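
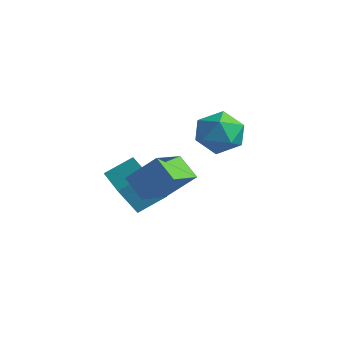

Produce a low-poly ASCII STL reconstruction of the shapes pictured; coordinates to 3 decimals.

solid 
facet normal -0.905 0.425 -0.024
outer loop
vertex -3.956 -1.873 -3.597
vertex -3.447 -0.747 -2.876
vertex -3.59 -1.17 -4.952
endloop
endfacet
facet normal -0.356 -0.787 -0.504
outer loop
vertex -1.753 -2.033 -4.904
vertex -3.956 -1.873 -3.597
vertex -3.59 -1.17 -4.952
endloop
endfacet
facet normal -0.905 0.425 -0.024
outer loop
vertex -3.59 -1.17 -4.952
vertex -3.447 -0.747 -2.876
vertex -3.081 -0.045 -4.232
endloop
endfacet
facet normal 0.233 0.447 -0.864
outer loop
vertex -3.081 -0.045 -4.232
vertex -1.753 -2.033 -4.904
vertex -3.59 -1.17 -4.952
endloop
endfacet
facet normal -0.233 -0.448 0.863
outer loop
vertex -3.956 -1.873 -3.597
vertex -1.61 -1.61 -2.828
vertex -3.447 -0.747 -2.876
endloop
endfacet
facet normal -0.356 -0.787 -0.504
outer loop
vertex -2.119 -2.735 -3.548
vertex -3.956 -1.873 -3.597
vertex -1.753 -2.033 -4.904
endloop
endfacet
facet normal -0.233 -0.447 0.864
outer loop
vertex -2.119 -2.735 -3.548
vertex -1.61 -1.61 -2.828
vertex -3.956 -1.873 -3.597
endloop
endfacet
facet normal 0.357 0.787 0.504
outer loop
vertex -3.447 -0.747 -2.876
vertex -1.61 -1.61 -2.828
vertex -3.081 -0.045 -4.232
endloop
endfacet
facet normal 0.233 0.448 -0.863
outer loop
vertex -1.244 -0.907 -4.183
vertex -1.753 -2.033 -4.904
vertex -3.081 -0.045 -4.232
endloop
endfacet
facet normal 0.356 0.787 0.504
outer loop
vertex -3.081 -0.045 -4.232
vertex -1.61 -1.61 -2.828
vertex -1.244 -0.907 -4.183
endloop
endfacet
facet normal 0.905 -0.425 0.024
outer loop
vertex -1.244 -0.907 -4.183
vertex -2.119 -2.735 -3.548
vertex -1.753 -2.033 -4.904
endloop
endfacet
facet normal 0.905 -0.425 0.024
outer loop
vertex -1.61 -1.61 -2.828
vertex -2.119 -2.735 -3.548
vertex -1.244 -0.907 -4.183
endloop
endfacet
facet normal -0.200 -0.205 0.958
outer loop
vertex -1.434 2.364 -0.547
vertex -1.837 1.313 -0.856
vertex -0.709 1.451 -0.591
endloop
endfacet
facet normal 0.356 0.239 0.903
outer loop
vertex -1.434 2.364 -0.547
vertex -0.709 1.451 -0.591
vertex -0.366 2.489 -1.001
endloop
endfacet
facet normal 0.139 0.822 0.553
outer loop
vertex -1.434 2.364 -0.547
vertex -0.366 2.489 -1.001
vertex -1.282 2.992 -1.519
endloop
endfacet
facet normal -0.551 0.738 0.390
outer loop
vertex -1.434 2.364 -0.547
vertex -1.282 2.992 -1.519
vertex -2.191 2.266 -1.43
endloop
endfacet
facet normal -0.761 0.103 0.641
outer loop
vertex -1.434 2.364 -0.547
vertex -2.191 2.266 -1.43
vertex -1.837 1.313 -0.856
endloop
endfacet
facet normal 0.857 -0.082 0.509
outer loop
vertex -0.366 2.489 -1.001
vertex -0.709 1.451 -0.591
vertex -0.109 1.514 -1.59
endloop
endfacet
facet normal -0.042 -0.801 0.598
outer loop
vertex -0.709 1.451 -0.591
vertex -1.837 1.313 -0.856
vertex -1.018 0.788 -1.501
endloop
endfacet
facet normal -0.950 -0.302 0.085
outer loop
vertex -1.837 1.313 -0.856
vertex -2.191 2.266 -1.43
vertex -1.934 1.291 -2.019
endloop
endfacet
facet normal -0.610 0.725 -0.321
outer loop
vertex -2.191 2.266 -1.43
vertex -1.282 2.992 -1.519
vertex -1.591 2.329 -2.429
endloop
endfacet
facet normal 0.506 0.861 -0.058
outer loop
vertex -1.282 2.992 -1.519
vertex -0.366 2.489 -1.001
vertex -0.463 2.467 -2.164
endloop
endfacet
facet normal 0.551 -0.738 -0.390
outer loop
vertex -0.866 1.416 -2.473
vertex -0.109 1.514 -1.59
vertex -1.018 0.788 -1.501
endloop
endfacet
facet normal -0.139 -0.822 -0.553
outer loop
vertex -0.866 1.416 -2.473
vertex -1.018 0.788 -1.501
vertex -1.934 1.291 -2.019
endloop
endfacet
facet normal -0.356 -0.239 -0.903
outer loop
vertex -0.866 1.416 -2.473
vertex -1.934 1.291 -2.019
vertex -1.591 2.329 -2.429
endloop
endfacet
facet normal 0.200 0.205 -0.958
outer loop
vertex -0.866 1.416 -2.473
vertex -1.591 2.329 -2.429
vertex -0.463 2.467 -2.164
endloop
endfacet
facet normal 0.761 -0.103 -0.641
outer loop
vertex -0.866 1.416 -2.473
vertex -0.463 2.467 -2.164
vertex -0.109 1.514 -1.59
endloop
endfacet
facet normal 0.610 -0.725 0.321
outer loop
vertex -1.018 0.788 -1.501
vertex -0.109 1.514 -1.59
vertex -0.709 1.451 -0.591
endloop
endfacet
facet normal -0.506 -0.861 0.058
outer loop
vertex -1.934 1.291 -2.019
vertex -1.018 0.788 -1.501
vertex -1.837 1.313 -0.856
endloop
endfacet
facet normal -0.857 0.082 -0.509
outer loop
vertex -1.591 2.329 -2.429
vertex -1.934 1.291 -2.019
vertex -2.191 2.266 -1.43
endloop
endfacet
facet normal 0.042 0.801 -0.598
outer loop
vertex -0.463 2.467 -2.164
vertex -1.591 2.329 -2.429
vertex -1.282 2.992 -1.519
endloop
endfacet
facet normal 0.950 0.302 -0.085
outer loop
vertex -0.109 1.514 -1.59
vertex -0.463 2.467 -2.164
vertex -0.366 2.489 -1.001
endloop
endfacet
facet normal -0.553 -0.453 -0.699
outer loop
vertex -0.627 -3.647 -1.87
vertex -1.128 -1.954 -2.572
vertex 0.353 -3.672 -2.629
endloop
endfacet
facet normal 0.263 -0.891 0.369
outer loop
vertex 1.288 -2.906 -1.448
vertex -0.627 -3.647 -1.87
vertex 0.353 -3.672 -2.629
endloop
endfacet
facet normal -0.553 -0.453 -0.699
outer loop
vertex 0.353 -3.672 -2.629
vertex -1.128 -1.954 -2.572
vertex -0.148 -1.979 -3.331
endloop
endfacet
facet normal 0.790 -0.020 -0.613
outer loop
vertex -0.148 -1.979 -3.331
vertex 1.288 -2.906 -1.448
vertex 0.353 -3.672 -2.629
endloop
endfacet
facet normal -0.790 0.020 0.613
outer loop
vertex -0.627 -3.647 -1.87
vertex -0.193 -1.188 -1.391
vertex -1.128 -1.954 -2.572
endloop
endfacet
facet normal 0.263 -0.891 0.369
outer loop
vertex 0.308 -2.881 -0.689
vertex -0.627 -3.647 -1.87
vertex 1.288 -2.906 -1.448
endloop
endfacet
facet normal -0.790 0.020 0.613
outer loop
vertex 0.308 -2.881 -0.689
vertex -0.193 -1.188 -1.391
vertex -0.627 -3.647 -1.87
endloop
endfacet
facet normal -0.263 0.891 -0.369
outer loop
vertex -1.128 -1.954 -2.572
vertex -0.193 -1.188 -1.391
vertex -0.148 -1.979 -3.331
endloop
endfacet
facet normal 0.790 -0.020 -0.613
outer loop
vertex 0.787 -1.213 -2.15
vertex 1.288 -2.906 -1.448
vertex -0.148 -1.979 -3.331
endloop
endfacet
facet normal -0.263 0.891 -0.369
outer loop
vertex -0.148 -1.979 -3.331
vertex -0.193 -1.188 -1.391
vertex 0.787 -1.213 -2.15
endloop
endfacet
facet normal 0.553 0.453 0.699
outer loop
vertex 0.787 -1.213 -2.15
vertex 0.308 -2.881 -0.689
vertex 1.288 -2.906 -1.448
endloop
endfacet
facet normal 0.553 0.453 0.699
outer loop
vertex -0.193 -1.188 -1.391
vertex 0.308 -2.881 -0.689
vertex 0.787 -1.213 -2.15
endloop
endfacet

endsolid


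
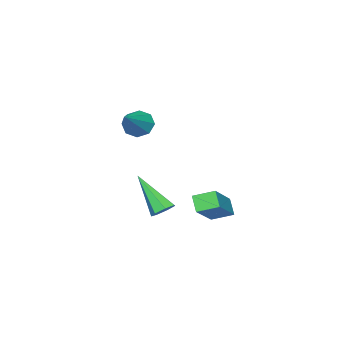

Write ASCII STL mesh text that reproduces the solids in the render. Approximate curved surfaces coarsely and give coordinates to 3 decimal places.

solid 
facet normal 0.088 0.689 -0.720
outer loop
vertex -0.054 -1.991 -1.452
vertex -0.386 -2.323 -1.81
vertex -0.558 -1.905 -1.431
endloop
endfacet
facet normal 0.124 0.518 0.846
outer loop
vertex -0.054 -1.991 -1.452
vertex -0.558 -1.905 -1.431
vertex -0.574 -3.797 -0.27
endloop
endfacet
facet normal 0.088 0.689 -0.720
outer loop
vertex -0.558 -1.905 -1.431
vertex -0.386 -2.323 -1.81
vertex -0.933 -2.133 -1.695
endloop
endfacet
facet normal -0.677 0.389 0.625
outer loop
vertex -0.558 -1.905 -1.431
vertex -0.933 -2.133 -1.695
vertex -0.574 -3.797 -0.27
endloop
endfacet
facet normal 0.088 0.689 -0.719
outer loop
vertex -0.933 -2.133 -1.695
vertex -0.386 -2.323 -1.81
vertex -0.895 -2.504 -2.046
endloop
endfacet
facet normal -0.985 -0.160 0.062
outer loop
vertex -0.933 -2.133 -1.695
vertex -0.895 -2.504 -2.046
vertex -0.574 -3.797 -0.27
endloop
endfacet
facet normal 0.089 0.689 -0.720
outer loop
vertex -0.895 -2.504 -2.046
vertex -0.386 -2.323 -1.81
vertex -0.474 -2.739 -2.219
endloop
endfacet
facet normal -0.567 -0.711 -0.415
outer loop
vertex -0.895 -2.504 -2.046
vertex -0.474 -2.739 -2.219
vertex -0.574 -3.797 -0.27
endloop
endfacet
facet normal 0.088 0.689 -0.720
outer loop
vertex -0.474 -2.739 -2.219
vertex -0.386 -2.323 -1.81
vertex 0.013 -2.66 -2.084
endloop
endfacet
facet normal 0.263 -0.853 -0.450
outer loop
vertex -0.474 -2.739 -2.219
vertex 0.013 -2.66 -2.084
vertex -0.574 -3.797 -0.27
endloop
endfacet
facet normal 0.088 0.689 -0.719
outer loop
vertex 0.013 -2.66 -2.084
vertex -0.386 -2.323 -1.81
vertex 0.2 -2.327 -1.742
endloop
endfacet
facet normal 0.878 -0.478 -0.015
outer loop
vertex 0.013 -2.66 -2.084
vertex 0.2 -2.327 -1.742
vertex -0.574 -3.797 -0.27
endloop
endfacet
facet normal 0.088 0.688 -0.720
outer loop
vertex 0.2 -2.327 -1.742
vertex -0.386 -2.323 -1.81
vertex -0.054 -1.991 -1.452
endloop
endfacet
facet normal 0.817 0.133 0.562
outer loop
vertex 0.2 -2.327 -1.742
vertex -0.054 -1.991 -1.452
vertex -0.574 -3.797 -0.27
endloop
endfacet
facet normal -0.425 -0.543 0.724
outer loop
vertex -1.777 -1.877 -1.388
vertex -2.261 -1.027 -1.034
vertex -3.478 -2.297 -2.702
endloop
endfacet
facet normal 0.465 -0.817 -0.341
outer loop
vertex -3.099 -1.813 -3.346
vertex -1.777 -1.877 -1.388
vertex -3.478 -2.297 -2.702
endloop
endfacet
facet normal -0.425 -0.543 0.724
outer loop
vertex -3.478 -2.297 -2.702
vertex -2.261 -1.027 -1.034
vertex -3.961 -1.447 -2.348
endloop
endfacet
facet normal -0.776 -0.191 -0.601
outer loop
vertex -3.961 -1.447 -2.348
vertex -3.099 -1.813 -3.346
vertex -3.478 -2.297 -2.702
endloop
endfacet
facet normal 0.776 0.192 0.601
outer loop
vertex -1.777 -1.877 -1.388
vertex -1.882 -0.543 -1.678
vertex -2.261 -1.027 -1.034
endloop
endfacet
facet normal 0.465 -0.817 -0.341
outer loop
vertex -1.399 -1.393 -2.032
vertex -1.777 -1.877 -1.388
vertex -3.099 -1.813 -3.346
endloop
endfacet
facet normal 0.777 0.192 0.600
outer loop
vertex -1.399 -1.393 -2.032
vertex -1.882 -0.543 -1.678
vertex -1.777 -1.877 -1.388
endloop
endfacet
facet normal -0.465 0.817 0.340
outer loop
vertex -2.261 -1.027 -1.034
vertex -1.882 -0.543 -1.678
vertex -3.961 -1.447 -2.348
endloop
endfacet
facet normal -0.776 -0.192 -0.600
outer loop
vertex -3.583 -0.963 -2.992
vertex -3.099 -1.813 -3.346
vertex -3.961 -1.447 -2.348
endloop
endfacet
facet normal -0.465 0.817 0.341
outer loop
vertex -3.961 -1.447 -2.348
vertex -1.882 -0.543 -1.678
vertex -3.583 -0.963 -2.992
endloop
endfacet
facet normal 0.425 0.544 -0.724
outer loop
vertex -3.583 -0.963 -2.992
vertex -1.399 -1.393 -2.032
vertex -3.099 -1.813 -3.346
endloop
endfacet
facet normal 0.425 0.543 -0.724
outer loop
vertex -1.882 -0.543 -1.678
vertex -1.399 -1.393 -2.032
vertex -3.583 -0.963 -2.992
endloop
endfacet
facet normal -0.796 -0.244 -0.554
outer loop
vertex -0.618 -3.846 1.962
vertex -0.97 -4.048 2.557
vertex -0.903 -3.433 2.19
endloop
endfacet
facet normal 0.554 0.661 -0.506
outer loop
vertex -0.618 -3.846 1.962
vertex -0.903 -3.433 2.19
vertex 0.59 -3.572 3.643
endloop
endfacet
facet normal -0.796 -0.244 -0.554
outer loop
vertex -0.903 -3.433 2.19
vertex -0.97 -4.048 2.557
vertex -1.227 -3.379 2.632
endloop
endfacet
facet normal 0.123 0.992 -0.031
outer loop
vertex -0.903 -3.433 2.19
vertex -1.227 -3.379 2.632
vertex 0.59 -3.572 3.643
endloop
endfacet
facet normal -0.796 -0.244 -0.554
outer loop
vertex -1.227 -3.379 2.632
vertex -0.97 -4.048 2.557
vertex -1.401 -3.718 3.031
endloop
endfacet
facet normal -0.233 0.789 0.569
outer loop
vertex -1.227 -3.379 2.632
vertex -1.401 -3.718 3.031
vertex 0.59 -3.572 3.643
endloop
endfacet
facet normal -0.796 -0.243 -0.555
outer loop
vertex -1.401 -3.718 3.031
vertex -0.97 -4.048 2.557
vertex -1.323 -4.25 3.152
endloop
endfacet
facet normal -0.301 0.169 0.939
outer loop
vertex -1.401 -3.718 3.031
vertex -1.323 -4.25 3.152
vertex 0.59 -3.572 3.643
endloop
endfacet
facet normal -0.795 -0.244 -0.555
outer loop
vertex -1.323 -4.25 3.152
vertex -0.97 -4.048 2.557
vertex -1.038 -4.663 2.925
endloop
endfacet
facet normal -0.043 -0.504 0.863
outer loop
vertex -1.323 -4.25 3.152
vertex -1.038 -4.663 2.925
vertex 0.59 -3.572 3.643
endloop
endfacet
facet normal -0.797 -0.243 -0.553
outer loop
vertex -1.038 -4.663 2.925
vertex -0.97 -4.048 2.557
vertex -0.714 -4.717 2.482
endloop
endfacet
facet normal 0.390 -0.836 0.387
outer loop
vertex -1.038 -4.663 2.925
vertex -0.714 -4.717 2.482
vertex 0.59 -3.572 3.643
endloop
endfacet
facet normal -0.796 -0.242 -0.555
outer loop
vertex -0.714 -4.717 2.482
vertex -0.97 -4.048 2.557
vertex -0.54 -4.378 2.084
endloop
endfacet
facet normal 0.745 -0.632 -0.213
outer loop
vertex -0.714 -4.717 2.482
vertex -0.54 -4.378 2.084
vertex 0.59 -3.572 3.643
endloop
endfacet
facet normal -0.796 -0.244 -0.554
outer loop
vertex -0.54 -4.378 2.084
vertex -0.97 -4.048 2.557
vertex -0.618 -3.846 1.962
endloop
endfacet
facet normal 0.813 -0.014 -0.582
outer loop
vertex -0.54 -4.378 2.084
vertex -0.618 -3.846 1.962
vertex 0.59 -3.572 3.643
endloop
endfacet

endsolid


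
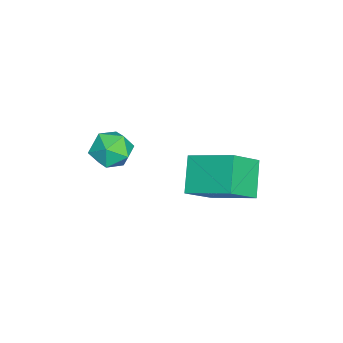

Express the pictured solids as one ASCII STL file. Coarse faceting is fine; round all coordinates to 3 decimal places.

solid 
facet normal -0.740 -0.080 0.668
outer loop
vertex 1.406 1.296 2.766
vertex 1.989 3.206 3.64
vertex 0.32 2.133 1.662
endloop
endfacet
facet normal -0.267 -0.876 -0.401
outer loop
vertex 1.631 2.274 0.48
vertex 1.406 1.296 2.766
vertex 0.32 2.133 1.662
endloop
endfacet
facet normal -0.740 -0.079 0.668
outer loop
vertex 0.32 2.133 1.662
vertex 1.989 3.206 3.64
vertex 0.904 4.043 2.536
endloop
endfacet
facet normal -0.617 0.476 -0.627
outer loop
vertex 0.904 4.043 2.536
vertex 1.631 2.274 0.48
vertex 0.32 2.133 1.662
endloop
endfacet
facet normal 0.617 -0.475 0.627
outer loop
vertex 1.406 1.296 2.766
vertex 3.3 3.347 2.458
vertex 1.989 3.206 3.64
endloop
endfacet
facet normal -0.268 -0.876 -0.401
outer loop
vertex 2.716 1.437 1.584
vertex 1.406 1.296 2.766
vertex 1.631 2.274 0.48
endloop
endfacet
facet normal 0.617 -0.476 0.627
outer loop
vertex 2.716 1.437 1.584
vertex 3.3 3.347 2.458
vertex 1.406 1.296 2.766
endloop
endfacet
facet normal 0.268 0.876 0.401
outer loop
vertex 1.989 3.206 3.64
vertex 3.3 3.347 2.458
vertex 0.904 4.043 2.536
endloop
endfacet
facet normal -0.617 0.475 -0.627
outer loop
vertex 2.214 4.184 1.354
vertex 1.631 2.274 0.48
vertex 0.904 4.043 2.536
endloop
endfacet
facet normal 0.268 0.876 0.401
outer loop
vertex 0.904 4.043 2.536
vertex 3.3 3.347 2.458
vertex 2.214 4.184 1.354
endloop
endfacet
facet normal 0.740 0.079 -0.667
outer loop
vertex 2.214 4.184 1.354
vertex 2.716 1.437 1.584
vertex 1.631 2.274 0.48
endloop
endfacet
facet normal 0.740 0.079 -0.668
outer loop
vertex 3.3 3.347 2.458
vertex 2.716 1.437 1.584
vertex 2.214 4.184 1.354
endloop
endfacet
facet normal -0.660 -0.587 0.469
outer loop
vertex 1.425 -1.566 3.747
vertex 1.799 -2.356 3.285
vertex 2.167 -2.073 4.158
endloop
endfacet
facet normal -0.495 -0.020 0.869
outer loop
vertex 1.425 -1.566 3.747
vertex 2.167 -2.073 4.158
vertex 2.17 -1.085 4.182
endloop
endfacet
facet normal -0.657 0.567 0.497
outer loop
vertex 1.425 -1.566 3.747
vertex 2.17 -1.085 4.182
vertex 1.804 -0.757 3.325
endloop
endfacet
facet normal -0.922 0.363 -0.133
outer loop
vertex 1.425 -1.566 3.747
vertex 1.804 -0.757 3.325
vertex 1.575 -1.543 2.771
endloop
endfacet
facet normal -0.925 -0.350 -0.150
outer loop
vertex 1.425 -1.566 3.747
vertex 1.575 -1.543 2.771
vertex 1.799 -2.356 3.285
endloop
endfacet
facet normal 0.211 -0.024 0.977
outer loop
vertex 2.17 -1.085 4.182
vertex 2.167 -2.073 4.158
vertex 3.005 -1.577 3.989
endloop
endfacet
facet normal -0.057 -0.942 0.330
outer loop
vertex 2.167 -2.073 4.158
vertex 1.799 -2.356 3.285
vertex 2.776 -2.363 3.435
endloop
endfacet
facet normal -0.485 -0.559 -0.673
outer loop
vertex 1.799 -2.356 3.285
vertex 1.575 -1.543 2.771
vertex 2.41 -2.035 2.578
endloop
endfacet
facet normal -0.482 0.594 -0.644
outer loop
vertex 1.575 -1.543 2.771
vertex 1.804 -0.757 3.325
vertex 2.413 -1.047 2.602
endloop
endfacet
facet normal -0.051 0.925 0.376
outer loop
vertex 1.804 -0.757 3.325
vertex 2.17 -1.085 4.182
vertex 2.781 -0.764 3.475
endloop
endfacet
facet normal 0.922 -0.363 0.133
outer loop
vertex 3.155 -1.554 3.013
vertex 3.005 -1.577 3.989
vertex 2.776 -2.363 3.435
endloop
endfacet
facet normal 0.657 -0.567 -0.497
outer loop
vertex 3.155 -1.554 3.013
vertex 2.776 -2.363 3.435
vertex 2.41 -2.035 2.578
endloop
endfacet
facet normal 0.495 0.020 -0.869
outer loop
vertex 3.155 -1.554 3.013
vertex 2.41 -2.035 2.578
vertex 2.413 -1.047 2.602
endloop
endfacet
facet normal 0.660 0.587 -0.469
outer loop
vertex 3.155 -1.554 3.013
vertex 2.413 -1.047 2.602
vertex 2.781 -0.764 3.475
endloop
endfacet
facet normal 0.925 0.350 0.150
outer loop
vertex 3.155 -1.554 3.013
vertex 2.781 -0.764 3.475
vertex 3.005 -1.577 3.989
endloop
endfacet
facet normal 0.482 -0.594 0.644
outer loop
vertex 2.776 -2.363 3.435
vertex 3.005 -1.577 3.989
vertex 2.167 -2.073 4.158
endloop
endfacet
facet normal 0.051 -0.925 -0.376
outer loop
vertex 2.41 -2.035 2.578
vertex 2.776 -2.363 3.435
vertex 1.799 -2.356 3.285
endloop
endfacet
facet normal -0.211 0.024 -0.977
outer loop
vertex 2.413 -1.047 2.602
vertex 2.41 -2.035 2.578
vertex 1.575 -1.543 2.771
endloop
endfacet
facet normal 0.057 0.942 -0.330
outer loop
vertex 2.781 -0.764 3.475
vertex 2.413 -1.047 2.602
vertex 1.804 -0.757 3.325
endloop
endfacet
facet normal 0.485 0.559 0.673
outer loop
vertex 3.005 -1.577 3.989
vertex 2.781 -0.764 3.475
vertex 2.17 -1.085 4.182
endloop
endfacet

endsolid


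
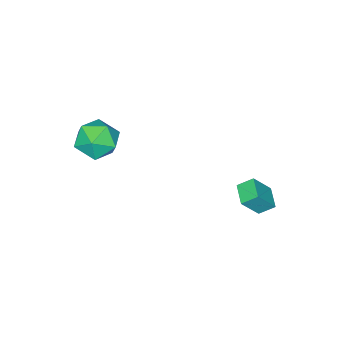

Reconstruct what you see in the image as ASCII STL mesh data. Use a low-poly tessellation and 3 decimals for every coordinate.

solid 
facet normal -0.489 0.741 0.460
outer loop
vertex 1.814 -1.758 1.395
vertex 0.759 -2.429 1.354
vertex 1.528 -2.531 2.336
endloop
endfacet
facet normal 0.196 0.728 0.657
outer loop
vertex 1.814 -1.758 1.395
vertex 1.528 -2.531 2.336
vertex 2.704 -2.467 1.914
endloop
endfacet
facet normal 0.596 0.800 0.071
outer loop
vertex 1.814 -1.758 1.395
vertex 2.704 -2.467 1.914
vertex 2.663 -2.326 0.672
endloop
endfacet
facet normal 0.158 0.858 -0.489
outer loop
vertex 1.814 -1.758 1.395
vertex 2.663 -2.326 0.672
vertex 1.46 -2.302 0.326
endloop
endfacet
facet normal -0.513 0.822 -0.248
outer loop
vertex 1.814 -1.758 1.395
vertex 1.46 -2.302 0.326
vertex 0.759 -2.429 1.354
endloop
endfacet
facet normal 0.332 0.086 0.939
outer loop
vertex 2.704 -2.467 1.914
vertex 1.528 -2.531 2.336
vertex 2.2 -3.578 2.194
endloop
endfacet
facet normal -0.777 0.108 0.620
outer loop
vertex 1.528 -2.531 2.336
vertex 0.759 -2.429 1.354
vertex 0.997 -3.554 1.848
endloop
endfacet
facet normal -0.816 0.237 -0.527
outer loop
vertex 0.759 -2.429 1.354
vertex 1.46 -2.302 0.326
vertex 0.956 -3.413 0.606
endloop
endfacet
facet normal 0.269 0.297 -0.916
outer loop
vertex 1.46 -2.302 0.326
vertex 2.663 -2.326 0.672
vertex 2.132 -3.349 0.184
endloop
endfacet
facet normal 0.979 0.203 -0.009
outer loop
vertex 2.663 -2.326 0.672
vertex 2.704 -2.467 1.914
vertex 2.901 -3.451 1.166
endloop
endfacet
facet normal -0.158 -0.858 0.489
outer loop
vertex 1.846 -4.122 1.125
vertex 2.2 -3.578 2.194
vertex 0.997 -3.554 1.848
endloop
endfacet
facet normal -0.596 -0.800 -0.071
outer loop
vertex 1.846 -4.122 1.125
vertex 0.997 -3.554 1.848
vertex 0.956 -3.413 0.606
endloop
endfacet
facet normal -0.196 -0.728 -0.657
outer loop
vertex 1.846 -4.122 1.125
vertex 0.956 -3.413 0.606
vertex 2.132 -3.349 0.184
endloop
endfacet
facet normal 0.489 -0.741 -0.460
outer loop
vertex 1.846 -4.122 1.125
vertex 2.132 -3.349 0.184
vertex 2.901 -3.451 1.166
endloop
endfacet
facet normal 0.513 -0.822 0.248
outer loop
vertex 1.846 -4.122 1.125
vertex 2.901 -3.451 1.166
vertex 2.2 -3.578 2.194
endloop
endfacet
facet normal -0.269 -0.297 0.916
outer loop
vertex 0.997 -3.554 1.848
vertex 2.2 -3.578 2.194
vertex 1.528 -2.531 2.336
endloop
endfacet
facet normal -0.979 -0.203 0.009
outer loop
vertex 0.956 -3.413 0.606
vertex 0.997 -3.554 1.848
vertex 0.759 -2.429 1.354
endloop
endfacet
facet normal -0.332 -0.086 -0.939
outer loop
vertex 2.132 -3.349 0.184
vertex 0.956 -3.413 0.606
vertex 1.46 -2.302 0.326
endloop
endfacet
facet normal 0.777 -0.108 -0.620
outer loop
vertex 2.901 -3.451 1.166
vertex 2.132 -3.349 0.184
vertex 2.663 -2.326 0.672
endloop
endfacet
facet normal 0.816 -0.237 0.527
outer loop
vertex 2.2 -3.578 2.194
vertex 2.901 -3.451 1.166
vertex 2.704 -2.467 1.914
endloop
endfacet
facet normal -0.646 -0.735 0.209
outer loop
vertex -2.734 2.054 -2.789
vertex -3.255 2.674 -2.219
vertex -3.625 2.475 -4.062
endloop
endfacet
facet normal 0.526 -0.626 -0.575
outer loop
vertex -2.825 3.386 -4.321
vertex -2.734 2.054 -2.789
vertex -3.625 2.475 -4.062
endloop
endfacet
facet normal -0.646 -0.734 0.209
outer loop
vertex -3.625 2.475 -4.062
vertex -3.255 2.674 -2.219
vertex -4.146 3.095 -3.493
endloop
endfacet
facet normal -0.553 0.261 -0.791
outer loop
vertex -4.146 3.095 -3.493
vertex -2.825 3.386 -4.321
vertex -3.625 2.475 -4.062
endloop
endfacet
facet normal 0.554 -0.262 0.791
outer loop
vertex -2.734 2.054 -2.789
vertex -2.455 3.585 -2.478
vertex -3.255 2.674 -2.219
endloop
endfacet
facet normal 0.527 -0.626 -0.575
outer loop
vertex -1.934 2.965 -3.047
vertex -2.734 2.054 -2.789
vertex -2.825 3.386 -4.321
endloop
endfacet
facet normal 0.553 -0.261 0.791
outer loop
vertex -1.934 2.965 -3.047
vertex -2.455 3.585 -2.478
vertex -2.734 2.054 -2.789
endloop
endfacet
facet normal -0.527 0.626 0.575
outer loop
vertex -3.255 2.674 -2.219
vertex -2.455 3.585 -2.478
vertex -4.146 3.095 -3.493
endloop
endfacet
facet normal -0.553 0.262 -0.791
outer loop
vertex -3.346 4.006 -3.751
vertex -2.825 3.386 -4.321
vertex -4.146 3.095 -3.493
endloop
endfacet
facet normal -0.527 0.626 0.576
outer loop
vertex -4.146 3.095 -3.493
vertex -2.455 3.585 -2.478
vertex -3.346 4.006 -3.751
endloop
endfacet
facet normal 0.646 0.735 -0.209
outer loop
vertex -3.346 4.006 -3.751
vertex -1.934 2.965 -3.047
vertex -2.825 3.386 -4.321
endloop
endfacet
facet normal 0.646 0.734 -0.209
outer loop
vertex -2.455 3.585 -2.478
vertex -1.934 2.965 -3.047
vertex -3.346 4.006 -3.751
endloop
endfacet

endsolid


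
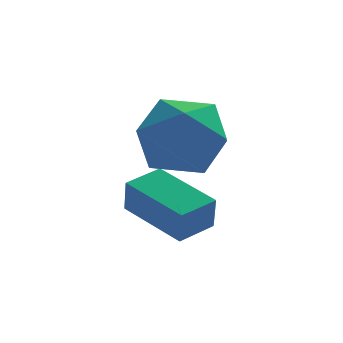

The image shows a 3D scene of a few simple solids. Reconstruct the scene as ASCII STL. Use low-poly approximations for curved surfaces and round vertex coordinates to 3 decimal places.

solid 
facet normal -0.747 -0.639 -0.184
outer loop
vertex -3.352 1.681 -1.745
vertex -4.587 2.983 -1.258
vertex -3.39 1.992 -2.674
endloop
endfacet
facet normal 0.664 -0.700 -0.262
outer loop
vertex -2.613 2.657 -2.482
vertex -3.352 1.681 -1.745
vertex -3.39 1.992 -2.674
endloop
endfacet
facet normal -0.747 -0.639 -0.184
outer loop
vertex -3.39 1.992 -2.674
vertex -4.587 2.983 -1.258
vertex -4.625 3.295 -2.186
endloop
endfacet
facet normal -0.038 0.318 -0.947
outer loop
vertex -4.625 3.295 -2.186
vertex -2.613 2.657 -2.482
vertex -3.39 1.992 -2.674
endloop
endfacet
facet normal 0.038 -0.318 0.947
outer loop
vertex -3.352 1.681 -1.745
vertex -3.81 3.648 -1.066
vertex -4.587 2.983 -1.258
endloop
endfacet
facet normal 0.663 -0.701 -0.263
outer loop
vertex -2.575 2.345 -1.554
vertex -3.352 1.681 -1.745
vertex -2.613 2.657 -2.482
endloop
endfacet
facet normal 0.039 -0.318 0.947
outer loop
vertex -2.575 2.345 -1.554
vertex -3.81 3.648 -1.066
vertex -3.352 1.681 -1.745
endloop
endfacet
facet normal -0.664 0.700 0.263
outer loop
vertex -4.587 2.983 -1.258
vertex -3.81 3.648 -1.066
vertex -4.625 3.295 -2.186
endloop
endfacet
facet normal -0.039 0.318 -0.947
outer loop
vertex -3.848 3.959 -1.995
vertex -2.613 2.657 -2.482
vertex -4.625 3.295 -2.186
endloop
endfacet
facet normal -0.663 0.701 0.262
outer loop
vertex -4.625 3.295 -2.186
vertex -3.81 3.648 -1.066
vertex -3.848 3.959 -1.995
endloop
endfacet
facet normal 0.747 0.639 0.184
outer loop
vertex -3.848 3.959 -1.995
vertex -2.575 2.345 -1.554
vertex -2.613 2.657 -2.482
endloop
endfacet
facet normal 0.747 0.639 0.183
outer loop
vertex -3.81 3.648 -1.066
vertex -2.575 2.345 -1.554
vertex -3.848 3.959 -1.995
endloop
endfacet
facet normal 0.102 0.012 0.995
outer loop
vertex -3.801 3.658 1.106
vertex -3.278 2.522 1.066
vertex -2.561 3.544 0.98
endloop
endfacet
facet normal 0.136 0.672 0.728
outer loop
vertex -3.801 3.658 1.106
vertex -2.561 3.544 0.98
vertex -3.183 4.397 0.308
endloop
endfacet
facet normal -0.472 0.798 0.374
outer loop
vertex -3.801 3.658 1.106
vertex -3.183 4.397 0.308
vertex -4.284 3.901 -0.023
endloop
endfacet
facet normal -0.880 0.215 0.423
outer loop
vertex -3.801 3.658 1.106
vertex -4.284 3.901 -0.023
vertex -4.342 2.743 0.446
endloop
endfacet
facet normal -0.526 -0.271 0.806
outer loop
vertex -3.801 3.658 1.106
vertex -4.342 2.743 0.446
vertex -3.278 2.522 1.066
endloop
endfacet
facet normal 0.673 0.693 0.257
outer loop
vertex -3.183 4.397 0.308
vertex -2.561 3.544 0.98
vertex -2.278 3.717 -0.226
endloop
endfacet
facet normal 0.618 -0.376 0.691
outer loop
vertex -2.561 3.544 0.98
vertex -3.278 2.522 1.066
vertex -2.336 2.559 0.243
endloop
endfacet
facet normal -0.398 -0.832 0.386
outer loop
vertex -3.278 2.522 1.066
vertex -4.342 2.743 0.446
vertex -3.437 2.063 -0.088
endloop
endfacet
facet normal -0.971 -0.046 -0.235
outer loop
vertex -4.342 2.743 0.446
vertex -4.284 3.901 -0.023
vertex -4.059 2.916 -0.76
endloop
endfacet
facet normal -0.310 0.897 -0.314
outer loop
vertex -4.284 3.901 -0.023
vertex -3.183 4.397 0.308
vertex -3.342 3.938 -0.846
endloop
endfacet
facet normal 0.880 -0.215 -0.423
outer loop
vertex -2.819 2.802 -0.886
vertex -2.278 3.717 -0.226
vertex -2.336 2.559 0.243
endloop
endfacet
facet normal 0.472 -0.798 -0.374
outer loop
vertex -2.819 2.802 -0.886
vertex -2.336 2.559 0.243
vertex -3.437 2.063 -0.088
endloop
endfacet
facet normal -0.136 -0.672 -0.728
outer loop
vertex -2.819 2.802 -0.886
vertex -3.437 2.063 -0.088
vertex -4.059 2.916 -0.76
endloop
endfacet
facet normal -0.102 -0.012 -0.995
outer loop
vertex -2.819 2.802 -0.886
vertex -4.059 2.916 -0.76
vertex -3.342 3.938 -0.846
endloop
endfacet
facet normal 0.526 0.271 -0.806
outer loop
vertex -2.819 2.802 -0.886
vertex -3.342 3.938 -0.846
vertex -2.278 3.717 -0.226
endloop
endfacet
facet normal 0.971 0.046 0.235
outer loop
vertex -2.336 2.559 0.243
vertex -2.278 3.717 -0.226
vertex -2.561 3.544 0.98
endloop
endfacet
facet normal 0.310 -0.897 0.314
outer loop
vertex -3.437 2.063 -0.088
vertex -2.336 2.559 0.243
vertex -3.278 2.522 1.066
endloop
endfacet
facet normal -0.673 -0.693 -0.257
outer loop
vertex -4.059 2.916 -0.76
vertex -3.437 2.063 -0.088
vertex -4.342 2.743 0.446
endloop
endfacet
facet normal -0.618 0.376 -0.691
outer loop
vertex -3.342 3.938 -0.846
vertex -4.059 2.916 -0.76
vertex -4.284 3.901 -0.023
endloop
endfacet
facet normal 0.398 0.832 -0.386
outer loop
vertex -2.278 3.717 -0.226
vertex -3.342 3.938 -0.846
vertex -3.183 4.397 0.308
endloop
endfacet

endsolid


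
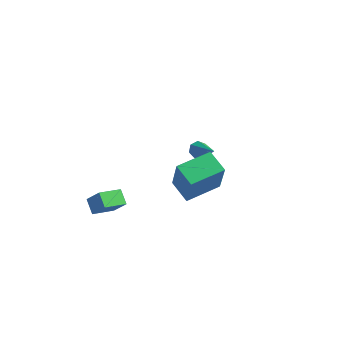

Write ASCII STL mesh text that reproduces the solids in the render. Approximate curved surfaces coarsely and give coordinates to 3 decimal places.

solid 
facet normal -0.633 0.036 -0.773
outer loop
vertex -4.057 -4.775 0.455
vertex -4.628 -4.264 0.946
vertex -3.454 -3.675 0.012
endloop
endfacet
facet normal 0.627 -0.561 -0.540
outer loop
vertex -2.732 -3.716 0.894
vertex -4.057 -4.775 0.455
vertex -3.454 -3.675 0.012
endloop
endfacet
facet normal -0.633 0.036 -0.773
outer loop
vertex -3.454 -3.675 0.012
vertex -4.628 -4.264 0.946
vertex -4.025 -3.165 0.503
endloop
endfacet
facet normal 0.453 0.827 -0.332
outer loop
vertex -4.025 -3.165 0.503
vertex -2.732 -3.716 0.894
vertex -3.454 -3.675 0.012
endloop
endfacet
facet normal -0.454 -0.827 0.333
outer loop
vertex -4.057 -4.775 0.455
vertex -3.906 -4.305 1.828
vertex -4.628 -4.264 0.946
endloop
endfacet
facet normal 0.628 -0.562 -0.539
outer loop
vertex -3.335 -4.815 1.337
vertex -4.057 -4.775 0.455
vertex -2.732 -3.716 0.894
endloop
endfacet
facet normal -0.453 -0.827 0.333
outer loop
vertex -3.335 -4.815 1.337
vertex -3.906 -4.305 1.828
vertex -4.057 -4.775 0.455
endloop
endfacet
facet normal -0.627 0.562 0.540
outer loop
vertex -4.628 -4.264 0.946
vertex -3.906 -4.305 1.828
vertex -4.025 -3.165 0.503
endloop
endfacet
facet normal 0.453 0.827 -0.333
outer loop
vertex -3.303 -3.205 1.385
vertex -2.732 -3.716 0.894
vertex -4.025 -3.165 0.503
endloop
endfacet
facet normal -0.628 0.561 0.539
outer loop
vertex -4.025 -3.165 0.503
vertex -3.906 -4.305 1.828
vertex -3.303 -3.205 1.385
endloop
endfacet
facet normal 0.633 -0.036 0.773
outer loop
vertex -3.303 -3.205 1.385
vertex -3.335 -4.815 1.337
vertex -2.732 -3.716 0.894
endloop
endfacet
facet normal 0.633 -0.036 0.773
outer loop
vertex -3.906 -4.305 1.828
vertex -3.335 -4.815 1.337
vertex -3.303 -3.205 1.385
endloop
endfacet
facet normal -0.817 0.478 0.323
outer loop
vertex -0.536 -2.661 3.936
vertex 0.481 -1.041 4.109
vertex -1.018 -2.147 1.958
endloop
endfacet
facet normal -0.530 -0.843 -0.090
outer loop
vertex 0.059 -2.779 1.531
vertex -0.536 -2.661 3.936
vertex -1.018 -2.147 1.958
endloop
endfacet
facet normal -0.816 0.479 0.323
outer loop
vertex -1.018 -2.147 1.958
vertex 0.481 -1.041 4.109
vertex -0.001 -0.528 2.13
endloop
endfacet
facet normal -0.230 0.245 -0.942
outer loop
vertex -0.001 -0.528 2.13
vertex 0.059 -2.779 1.531
vertex -1.018 -2.147 1.958
endloop
endfacet
facet normal 0.230 -0.245 0.942
outer loop
vertex -0.536 -2.661 3.936
vertex 1.558 -1.673 3.682
vertex 0.481 -1.041 4.109
endloop
endfacet
facet normal -0.530 -0.843 -0.090
outer loop
vertex 0.541 -3.292 3.51
vertex -0.536 -2.661 3.936
vertex 0.059 -2.779 1.531
endloop
endfacet
facet normal 0.230 -0.244 0.942
outer loop
vertex 0.541 -3.292 3.51
vertex 1.558 -1.673 3.682
vertex -0.536 -2.661 3.936
endloop
endfacet
facet normal 0.530 0.843 0.089
outer loop
vertex 0.481 -1.041 4.109
vertex 1.558 -1.673 3.682
vertex -0.001 -0.528 2.13
endloop
endfacet
facet normal -0.229 0.245 -0.942
outer loop
vertex 1.076 -1.159 1.704
vertex 0.059 -2.779 1.531
vertex -0.001 -0.528 2.13
endloop
endfacet
facet normal 0.530 0.843 0.090
outer loop
vertex -0.001 -0.528 2.13
vertex 1.558 -1.673 3.682
vertex 1.076 -1.159 1.704
endloop
endfacet
facet normal 0.817 -0.478 -0.323
outer loop
vertex 1.076 -1.159 1.704
vertex 0.541 -3.292 3.51
vertex 0.059 -2.779 1.531
endloop
endfacet
facet normal 0.816 -0.478 -0.323
outer loop
vertex 1.558 -1.673 3.682
vertex 0.541 -3.292 3.51
vertex 1.076 -1.159 1.704
endloop
endfacet
facet normal -0.679 0.437 -0.589
outer loop
vertex -1.744 2.889 -0.659
vertex -2.051 2.993 -0.228
vertex -1.664 3.299 -0.447
endloop
endfacet
facet normal 0.861 0.091 -0.500
outer loop
vertex -1.744 2.889 -0.659
vertex -1.664 3.299 -0.447
vertex -0.769 2.167 0.888
endloop
endfacet
facet normal -0.679 0.437 -0.589
outer loop
vertex -1.664 3.299 -0.447
vertex -2.051 2.993 -0.228
vertex -1.876 3.479 -0.069
endloop
endfacet
facet normal 0.730 0.678 0.086
outer loop
vertex -1.664 3.299 -0.447
vertex -1.876 3.479 -0.069
vertex -0.769 2.167 0.888
endloop
endfacet
facet normal -0.679 0.437 -0.590
outer loop
vertex -1.876 3.479 -0.069
vertex -2.051 2.993 -0.228
vertex -2.22 3.293 0.189
endloop
endfacet
facet normal 0.176 0.673 0.719
outer loop
vertex -1.876 3.479 -0.069
vertex -2.22 3.293 0.189
vertex -0.769 2.167 0.888
endloop
endfacet
facet normal -0.679 0.438 -0.590
outer loop
vertex -2.22 3.293 0.189
vertex -2.051 2.993 -0.228
vertex -2.437 2.881 0.133
endloop
endfacet
facet normal -0.384 0.077 0.920
outer loop
vertex -2.22 3.293 0.189
vertex -2.437 2.881 0.133
vertex -0.769 2.167 0.888
endloop
endfacet
facet normal -0.679 0.438 -0.590
outer loop
vertex -2.437 2.881 0.133
vertex -2.051 2.993 -0.228
vertex -2.364 2.554 -0.194
endloop
endfacet
facet normal -0.526 -0.657 0.540
outer loop
vertex -2.437 2.881 0.133
vertex -2.364 2.554 -0.194
vertex -0.769 2.167 0.888
endloop
endfacet
facet normal -0.678 0.437 -0.591
outer loop
vertex -2.364 2.554 -0.194
vertex -2.051 2.993 -0.228
vertex -2.055 2.557 -0.546
endloop
endfacet
facet normal -0.145 -0.980 -0.136
outer loop
vertex -2.364 2.554 -0.194
vertex -2.055 2.557 -0.546
vertex -0.769 2.167 0.888
endloop
endfacet
facet normal -0.680 0.436 -0.590
outer loop
vertex -2.055 2.557 -0.546
vertex -2.051 2.993 -0.228
vertex -1.744 2.889 -0.659
endloop
endfacet
facet normal 0.472 -0.646 -0.599
outer loop
vertex -2.055 2.557 -0.546
vertex -1.744 2.889 -0.659
vertex -0.769 2.167 0.888
endloop
endfacet

endsolid


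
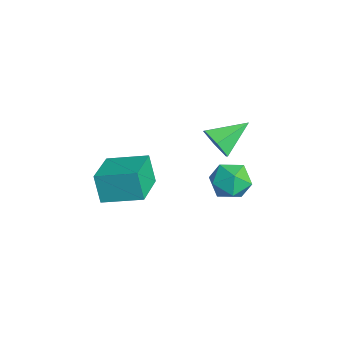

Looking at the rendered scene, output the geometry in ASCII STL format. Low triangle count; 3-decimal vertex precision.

solid 
facet normal -0.826 0.501 -0.259
outer loop
vertex -3.03 -3.981 -1.105
vertex -2.2 -2.372 -0.636
vertex -2.535 -3.85 -2.43
endloop
endfacet
facet normal -0.444 -0.860 -0.251
outer loop
vertex -0.86 -4.868 -1.904
vertex -3.03 -3.981 -1.105
vertex -2.535 -3.85 -2.43
endloop
endfacet
facet normal -0.825 0.501 -0.259
outer loop
vertex -2.535 -3.85 -2.43
vertex -2.2 -2.372 -0.636
vertex -1.705 -2.241 -1.96
endloop
endfacet
facet normal 0.349 0.092 -0.933
outer loop
vertex -1.705 -2.241 -1.96
vertex -0.86 -4.868 -1.904
vertex -2.535 -3.85 -2.43
endloop
endfacet
facet normal -0.349 -0.092 0.933
outer loop
vertex -3.03 -3.981 -1.105
vertex -0.525 -3.39 -0.11
vertex -2.2 -2.372 -0.636
endloop
endfacet
facet normal -0.444 -0.860 -0.251
outer loop
vertex -1.355 -4.999 -0.58
vertex -3.03 -3.981 -1.105
vertex -0.86 -4.868 -1.904
endloop
endfacet
facet normal -0.349 -0.093 0.933
outer loop
vertex -1.355 -4.999 -0.58
vertex -0.525 -3.39 -0.11
vertex -3.03 -3.981 -1.105
endloop
endfacet
facet normal 0.444 0.860 0.251
outer loop
vertex -2.2 -2.372 -0.636
vertex -0.525 -3.39 -0.11
vertex -1.705 -2.241 -1.96
endloop
endfacet
facet normal 0.348 0.092 -0.933
outer loop
vertex -0.03 -3.259 -1.435
vertex -0.86 -4.868 -1.904
vertex -1.705 -2.241 -1.96
endloop
endfacet
facet normal 0.444 0.860 0.251
outer loop
vertex -1.705 -2.241 -1.96
vertex -0.525 -3.39 -0.11
vertex -0.03 -3.259 -1.435
endloop
endfacet
facet normal 0.826 -0.501 0.259
outer loop
vertex -0.03 -3.259 -1.435
vertex -1.355 -4.999 -0.58
vertex -0.86 -4.868 -1.904
endloop
endfacet
facet normal 0.826 -0.501 0.259
outer loop
vertex -0.525 -3.39 -0.11
vertex -1.355 -4.999 -0.58
vertex -0.03 -3.259 -1.435
endloop
endfacet
facet normal -0.032 0.117 0.993
outer loop
vertex -1.756 1.681 -2.022
vertex -1.981 0.671 -1.91
vertex -0.989 0.986 -1.915
endloop
endfacet
facet normal 0.427 0.578 0.696
outer loop
vertex -1.756 1.681 -2.022
vertex -0.989 0.986 -1.915
vertex -0.9 1.756 -2.609
endloop
endfacet
facet normal 0.067 0.973 0.223
outer loop
vertex -1.756 1.681 -2.022
vertex -0.9 1.756 -2.609
vertex -1.837 1.918 -3.033
endloop
endfacet
facet normal -0.613 0.757 0.227
outer loop
vertex -1.756 1.681 -2.022
vertex -1.837 1.918 -3.033
vertex -2.505 1.247 -2.6
endloop
endfacet
facet normal -0.674 0.228 0.702
outer loop
vertex -1.756 1.681 -2.022
vertex -2.505 1.247 -2.6
vertex -1.981 0.671 -1.91
endloop
endfacet
facet normal 0.918 0.202 0.342
outer loop
vertex -0.9 1.756 -2.609
vertex -0.989 0.986 -1.915
vertex -0.595 0.793 -2.86
endloop
endfacet
facet normal 0.176 -0.543 0.821
outer loop
vertex -0.989 0.986 -1.915
vertex -1.981 0.671 -1.91
vertex -1.263 0.122 -2.427
endloop
endfacet
facet normal -0.863 -0.365 0.351
outer loop
vertex -1.981 0.671 -1.91
vertex -2.505 1.247 -2.6
vertex -2.2 0.284 -2.851
endloop
endfacet
facet normal -0.764 0.491 -0.419
outer loop
vertex -2.505 1.247 -2.6
vertex -1.837 1.918 -3.033
vertex -2.111 1.054 -3.545
endloop
endfacet
facet normal 0.337 0.840 -0.424
outer loop
vertex -1.837 1.918 -3.033
vertex -0.9 1.756 -2.609
vertex -1.119 1.369 -3.55
endloop
endfacet
facet normal 0.613 -0.757 -0.227
outer loop
vertex -1.344 0.359 -3.438
vertex -0.595 0.793 -2.86
vertex -1.263 0.122 -2.427
endloop
endfacet
facet normal -0.067 -0.973 -0.223
outer loop
vertex -1.344 0.359 -3.438
vertex -1.263 0.122 -2.427
vertex -2.2 0.284 -2.851
endloop
endfacet
facet normal -0.427 -0.578 -0.696
outer loop
vertex -1.344 0.359 -3.438
vertex -2.2 0.284 -2.851
vertex -2.111 1.054 -3.545
endloop
endfacet
facet normal 0.032 -0.117 -0.993
outer loop
vertex -1.344 0.359 -3.438
vertex -2.111 1.054 -3.545
vertex -1.119 1.369 -3.55
endloop
endfacet
facet normal 0.674 -0.228 -0.702
outer loop
vertex -1.344 0.359 -3.438
vertex -1.119 1.369 -3.55
vertex -0.595 0.793 -2.86
endloop
endfacet
facet normal 0.764 -0.491 0.419
outer loop
vertex -1.263 0.122 -2.427
vertex -0.595 0.793 -2.86
vertex -0.989 0.986 -1.915
endloop
endfacet
facet normal -0.337 -0.840 0.424
outer loop
vertex -2.2 0.284 -2.851
vertex -1.263 0.122 -2.427
vertex -1.981 0.671 -1.91
endloop
endfacet
facet normal -0.918 -0.202 -0.342
outer loop
vertex -2.111 1.054 -3.545
vertex -2.2 0.284 -2.851
vertex -2.505 1.247 -2.6
endloop
endfacet
facet normal -0.176 0.543 -0.821
outer loop
vertex -1.119 1.369 -3.55
vertex -2.111 1.054 -3.545
vertex -1.837 1.918 -3.033
endloop
endfacet
facet normal 0.863 0.365 -0.351
outer loop
vertex -0.595 0.793 -2.86
vertex -1.119 1.369 -3.55
vertex -0.9 1.756 -2.609
endloop
endfacet
facet normal 0.161 -0.892 -0.423
outer loop
vertex 0.619 -0.383 1.954
vertex -0.032 -0.223 1.369
vertex 0.804 0.017 1.181
endloop
endfacet
facet normal 0.813 0.414 0.409
outer loop
vertex 0.619 -0.383 1.954
vertex 0.804 0.017 1.181
vertex -0.308 1.303 2.091
endloop
endfacet
facet normal 0.161 -0.892 -0.422
outer loop
vertex 0.804 0.017 1.181
vertex -0.032 -0.223 1.369
vertex 0.153 0.177 0.595
endloop
endfacet
facet normal 0.538 0.745 -0.395
outer loop
vertex 0.804 0.017 1.181
vertex 0.153 0.177 0.595
vertex -0.308 1.303 2.091
endloop
endfacet
facet normal 0.161 -0.892 -0.422
outer loop
vertex 0.153 0.177 0.595
vertex -0.032 -0.223 1.369
vertex -0.683 -0.063 0.783
endloop
endfacet
facet normal -0.342 0.697 -0.630
outer loop
vertex 0.153 0.177 0.595
vertex -0.683 -0.063 0.783
vertex -0.308 1.303 2.091
endloop
endfacet
facet normal 0.161 -0.892 -0.422
outer loop
vertex -0.683 -0.063 0.783
vertex -0.032 -0.223 1.369
vertex -0.869 -0.462 1.556
endloop
endfacet
facet normal -0.946 0.320 -0.063
outer loop
vertex -0.683 -0.063 0.783
vertex -0.869 -0.462 1.556
vertex -0.308 1.303 2.091
endloop
endfacet
facet normal 0.161 -0.892 -0.422
outer loop
vertex -0.869 -0.462 1.556
vertex -0.032 -0.223 1.369
vertex -0.218 -0.622 2.142
endloop
endfacet
facet normal -0.671 -0.012 0.742
outer loop
vertex -0.869 -0.462 1.556
vertex -0.218 -0.622 2.142
vertex -0.308 1.303 2.091
endloop
endfacet
facet normal 0.160 -0.892 -0.422
outer loop
vertex -0.218 -0.622 2.142
vertex -0.032 -0.223 1.369
vertex 0.619 -0.383 1.954
endloop
endfacet
facet normal 0.209 0.036 0.977
outer loop
vertex -0.218 -0.622 2.142
vertex 0.619 -0.383 1.954
vertex -0.308 1.303 2.091
endloop
endfacet

endsolid


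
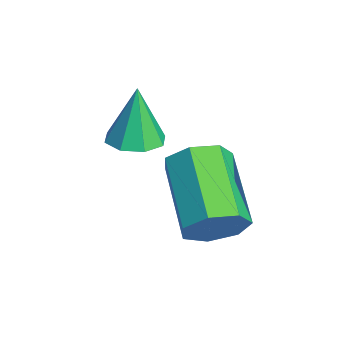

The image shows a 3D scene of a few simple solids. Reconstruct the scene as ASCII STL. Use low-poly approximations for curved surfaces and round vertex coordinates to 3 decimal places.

solid 
facet normal 0.169 -0.078 -0.983
outer loop
vertex 1.458 0.97 1.49
vertex 1.058 1.304 1.395
vertex 1.578 1.357 1.48
endloop
endfacet
facet normal 0.803 -0.235 0.548
outer loop
vertex 1.458 0.97 1.49
vertex 1.578 1.357 1.48
vertex 0.862 1.396 2.545
endloop
endfacet
facet normal 0.169 -0.078 -0.983
outer loop
vertex 1.578 1.357 1.48
vertex 1.058 1.304 1.395
vertex 1.394 1.713 1.42
endloop
endfacet
facet normal 0.742 0.465 0.482
outer loop
vertex 1.578 1.357 1.48
vertex 1.394 1.713 1.42
vertex 0.862 1.396 2.545
endloop
endfacet
facet normal 0.169 -0.079 -0.982
outer loop
vertex 1.394 1.713 1.42
vertex 1.058 1.304 1.395
vertex 1.013 1.83 1.345
endloop
endfacet
facet normal 0.210 0.911 0.356
outer loop
vertex 1.394 1.713 1.42
vertex 1.013 1.83 1.345
vertex 0.862 1.396 2.545
endloop
endfacet
facet normal 0.167 -0.079 -0.983
outer loop
vertex 1.013 1.83 1.345
vertex 1.058 1.304 1.395
vertex 0.658 1.638 1.3
endloop
endfacet
facet normal -0.485 0.840 0.243
outer loop
vertex 1.013 1.83 1.345
vertex 0.658 1.638 1.3
vertex 0.862 1.396 2.545
endloop
endfacet
facet normal 0.167 -0.080 -0.983
outer loop
vertex 0.658 1.638 1.3
vertex 1.058 1.304 1.395
vertex 0.537 1.251 1.311
endloop
endfacet
facet normal -0.931 0.297 0.210
outer loop
vertex 0.658 1.638 1.3
vertex 0.537 1.251 1.311
vertex 0.862 1.396 2.545
endloop
endfacet
facet normal 0.167 -0.079 -0.983
outer loop
vertex 0.537 1.251 1.311
vertex 1.058 1.304 1.395
vertex 0.722 0.895 1.371
endloop
endfacet
facet normal -0.871 -0.406 0.277
outer loop
vertex 0.537 1.251 1.311
vertex 0.722 0.895 1.371
vertex 0.862 1.396 2.545
endloop
endfacet
facet normal 0.167 -0.079 -0.983
outer loop
vertex 0.722 0.895 1.371
vertex 1.058 1.304 1.395
vertex 1.103 0.778 1.445
endloop
endfacet
facet normal -0.339 -0.850 0.403
outer loop
vertex 0.722 0.895 1.371
vertex 1.103 0.778 1.445
vertex 0.862 1.396 2.545
endloop
endfacet
facet normal 0.167 -0.079 -0.983
outer loop
vertex 1.103 0.778 1.445
vertex 1.058 1.304 1.395
vertex 1.458 0.97 1.49
endloop
endfacet
facet normal 0.356 -0.779 0.516
outer loop
vertex 1.103 0.778 1.445
vertex 1.458 0.97 1.49
vertex 0.862 1.396 2.545
endloop
endfacet
facet normal 0.914 -0.015 -0.405
outer loop
vertex 2.996 2.61 0.794
vertex 2.784 2.279 0.328
vertex 2.817 2.885 0.38
endloop
endfacet
facet normal 0.223 0.854 0.471
outer loop
vertex 2.996 2.61 0.794
vertex 2.817 2.885 0.38
vertex 1.588 2.633 1.418
endloop
endfacet
facet normal 0.222 0.854 0.470
outer loop
vertex 1.588 2.633 1.418
vertex 2.817 2.885 0.38
vertex 1.409 2.908 1.003
endloop
endfacet
facet normal -0.914 0.016 0.405
outer loop
vertex 1.588 2.633 1.418
vertex 1.409 2.908 1.003
vertex 1.376 2.301 0.952
endloop
endfacet
facet normal 0.914 -0.015 -0.405
outer loop
vertex 2.817 2.885 0.38
vertex 2.784 2.279 0.328
vertex 2.613 2.704 -0.074
endloop
endfacet
facet normal -0.125 0.940 -0.318
outer loop
vertex 2.817 2.885 0.38
vertex 2.613 2.704 -0.074
vertex 1.409 2.908 1.003
endloop
endfacet
facet normal -0.126 0.939 -0.319
outer loop
vertex 1.409 2.908 1.003
vertex 2.613 2.704 -0.074
vertex 1.205 2.727 0.55
endloop
endfacet
facet normal -0.914 0.016 0.405
outer loop
vertex 1.409 2.908 1.003
vertex 1.205 2.727 0.55
vertex 1.376 2.301 0.952
endloop
endfacet
facet normal 0.914 -0.015 -0.405
outer loop
vertex 2.613 2.704 -0.074
vertex 2.784 2.279 0.328
vertex 2.538 2.202 -0.225
endloop
endfacet
facet normal -0.380 0.318 -0.869
outer loop
vertex 2.613 2.704 -0.074
vertex 2.538 2.202 -0.225
vertex 1.205 2.727 0.55
endloop
endfacet
facet normal -0.380 0.318 -0.869
outer loop
vertex 1.205 2.727 0.55
vertex 2.538 2.202 -0.225
vertex 1.13 2.225 0.399
endloop
endfacet
facet normal -0.914 0.015 0.405
outer loop
vertex 1.205 2.727 0.55
vertex 1.13 2.225 0.399
vertex 1.376 2.301 0.952
endloop
endfacet
facet normal 0.914 -0.016 -0.405
outer loop
vertex 2.538 2.202 -0.225
vertex 2.784 2.279 0.328
vertex 2.648 1.758 0.041
endloop
endfacet
facet normal -0.347 -0.544 -0.764
outer loop
vertex 2.538 2.202 -0.225
vertex 2.648 1.758 0.041
vertex 1.13 2.225 0.399
endloop
endfacet
facet normal -0.347 -0.544 -0.764
outer loop
vertex 1.13 2.225 0.399
vertex 2.648 1.758 0.041
vertex 1.24 1.781 0.665
endloop
endfacet
facet normal -0.914 0.016 0.405
outer loop
vertex 1.13 2.225 0.399
vertex 1.24 1.781 0.665
vertex 1.376 2.301 0.952
endloop
endfacet
facet normal 0.914 -0.015 -0.406
outer loop
vertex 2.648 1.758 0.041
vertex 2.784 2.279 0.328
vertex 2.861 1.706 0.523
endloop
endfacet
facet normal -0.053 -0.995 -0.084
outer loop
vertex 2.648 1.758 0.041
vertex 2.861 1.706 0.523
vertex 1.24 1.781 0.665
endloop
endfacet
facet normal -0.053 -0.995 -0.084
outer loop
vertex 1.24 1.781 0.665
vertex 2.861 1.706 0.523
vertex 1.453 1.729 1.146
endloop
endfacet
facet normal -0.914 0.015 0.406
outer loop
vertex 1.24 1.781 0.665
vertex 1.453 1.729 1.146
vertex 1.376 2.301 0.952
endloop
endfacet
facet normal 0.914 -0.015 -0.406
outer loop
vertex 2.861 1.706 0.523
vertex 2.784 2.279 0.328
vertex 3.016 2.085 0.858
endloop
endfacet
facet normal 0.280 -0.698 0.659
outer loop
vertex 2.861 1.706 0.523
vertex 3.016 2.085 0.858
vertex 1.453 1.729 1.146
endloop
endfacet
facet normal 0.280 -0.698 0.658
outer loop
vertex 1.453 1.729 1.146
vertex 3.016 2.085 0.858
vertex 1.608 2.108 1.482
endloop
endfacet
facet normal -0.914 0.014 0.405
outer loop
vertex 1.453 1.729 1.146
vertex 1.608 2.108 1.482
vertex 1.376 2.301 0.952
endloop
endfacet
facet normal 0.914 -0.015 -0.405
outer loop
vertex 3.016 2.085 0.858
vertex 2.784 2.279 0.328
vertex 2.996 2.61 0.794
endloop
endfacet
facet normal 0.404 0.126 0.906
outer loop
vertex 3.016 2.085 0.858
vertex 2.996 2.61 0.794
vertex 1.608 2.108 1.482
endloop
endfacet
facet normal 0.404 0.126 0.906
outer loop
vertex 1.608 2.108 1.482
vertex 2.996 2.61 0.794
vertex 1.588 2.633 1.418
endloop
endfacet
facet normal -0.914 0.015 0.405
outer loop
vertex 1.608 2.108 1.482
vertex 1.588 2.633 1.418
vertex 1.376 2.301 0.952
endloop
endfacet

endsolid


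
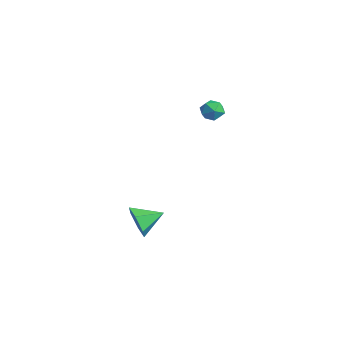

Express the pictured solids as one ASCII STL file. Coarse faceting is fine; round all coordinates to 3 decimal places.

solid 
facet normal -0.213 -0.937 -0.276
outer loop
vertex -2.172 -4.272 -3.477
vertex -2.651 -4.405 -2.656
vertex -3.11 -4.072 -3.431
endloop
endfacet
facet normal 0.119 0.715 -0.689
outer loop
vertex -2.172 -4.272 -3.477
vertex -3.11 -4.072 -3.431
vertex -2.349 -3.075 -2.264
endloop
endfacet
facet normal -0.213 -0.937 -0.276
outer loop
vertex -3.11 -4.072 -3.431
vertex -2.651 -4.405 -2.656
vertex -3.589 -4.205 -2.61
endloop
endfacet
facet normal -0.617 0.750 -0.238
outer loop
vertex -3.11 -4.072 -3.431
vertex -3.589 -4.205 -2.61
vertex -2.349 -3.075 -2.264
endloop
endfacet
facet normal -0.213 -0.937 -0.277
outer loop
vertex -3.589 -4.205 -2.61
vertex -2.651 -4.405 -2.656
vertex -3.131 -4.538 -1.835
endloop
endfacet
facet normal -0.628 0.508 0.589
outer loop
vertex -3.589 -4.205 -2.61
vertex -3.131 -4.538 -1.835
vertex -2.349 -3.075 -2.264
endloop
endfacet
facet normal -0.213 -0.937 -0.277
outer loop
vertex -3.131 -4.538 -1.835
vertex -2.651 -4.405 -2.656
vertex -2.193 -4.738 -1.881
endloop
endfacet
facet normal 0.097 0.232 0.968
outer loop
vertex -3.131 -4.538 -1.835
vertex -2.193 -4.738 -1.881
vertex -2.349 -3.075 -2.264
endloop
endfacet
facet normal -0.214 -0.937 -0.276
outer loop
vertex -2.193 -4.738 -1.881
vertex -2.651 -4.405 -2.656
vertex -1.714 -4.605 -2.702
endloop
endfacet
facet normal 0.833 0.197 0.518
outer loop
vertex -2.193 -4.738 -1.881
vertex -1.714 -4.605 -2.702
vertex -2.349 -3.075 -2.264
endloop
endfacet
facet normal -0.214 -0.937 -0.276
outer loop
vertex -1.714 -4.605 -2.702
vertex -2.651 -4.405 -2.656
vertex -2.172 -4.272 -3.477
endloop
endfacet
facet normal 0.843 0.439 -0.310
outer loop
vertex -1.714 -4.605 -2.702
vertex -2.172 -4.272 -3.477
vertex -2.349 -3.075 -2.264
endloop
endfacet
facet normal -0.721 0.683 0.119
outer loop
vertex -2.553 0.32 4.024
vertex -2.997 -0.094 3.711
vertex -2.918 -0.129 4.389
endloop
endfacet
facet normal -0.243 0.723 0.647
outer loop
vertex -2.553 0.32 4.024
vertex -2.918 -0.129 4.389
vertex -2.256 -0.032 4.529
endloop
endfacet
facet normal 0.397 0.846 0.356
outer loop
vertex -2.553 0.32 4.024
vertex -2.256 -0.032 4.529
vertex -1.926 0.062 3.938
endloop
endfacet
facet normal 0.315 0.882 -0.351
outer loop
vertex -2.553 0.32 4.024
vertex -1.926 0.062 3.938
vertex -2.384 0.024 3.432
endloop
endfacet
facet normal -0.377 0.781 -0.498
outer loop
vertex -2.553 0.32 4.024
vertex -2.384 0.024 3.432
vertex -2.997 -0.094 3.711
endloop
endfacet
facet normal -0.218 0.088 0.972
outer loop
vertex -2.256 -0.032 4.529
vertex -2.918 -0.129 4.389
vertex -2.516 -0.664 4.528
endloop
endfacet
facet normal -0.993 0.022 0.117
outer loop
vertex -2.918 -0.129 4.389
vertex -2.997 -0.094 3.711
vertex -2.974 -0.702 4.022
endloop
endfacet
facet normal -0.436 0.181 -0.882
outer loop
vertex -2.997 -0.094 3.711
vertex -2.384 0.024 3.432
vertex -2.644 -0.608 3.431
endloop
endfacet
facet normal 0.683 0.346 -0.644
outer loop
vertex -2.384 0.024 3.432
vertex -1.926 0.062 3.938
vertex -1.982 -0.511 3.571
endloop
endfacet
facet normal 0.816 0.287 0.501
outer loop
vertex -1.926 0.062 3.938
vertex -2.256 -0.032 4.529
vertex -1.903 -0.546 4.249
endloop
endfacet
facet normal -0.315 -0.882 0.351
outer loop
vertex -2.347 -0.96 3.936
vertex -2.516 -0.664 4.528
vertex -2.974 -0.702 4.022
endloop
endfacet
facet normal -0.397 -0.846 -0.356
outer loop
vertex -2.347 -0.96 3.936
vertex -2.974 -0.702 4.022
vertex -2.644 -0.608 3.431
endloop
endfacet
facet normal 0.243 -0.723 -0.647
outer loop
vertex -2.347 -0.96 3.936
vertex -2.644 -0.608 3.431
vertex -1.982 -0.511 3.571
endloop
endfacet
facet normal 0.721 -0.683 -0.119
outer loop
vertex -2.347 -0.96 3.936
vertex -1.982 -0.511 3.571
vertex -1.903 -0.546 4.249
endloop
endfacet
facet normal 0.377 -0.781 0.498
outer loop
vertex -2.347 -0.96 3.936
vertex -1.903 -0.546 4.249
vertex -2.516 -0.664 4.528
endloop
endfacet
facet normal -0.683 -0.346 0.644
outer loop
vertex -2.974 -0.702 4.022
vertex -2.516 -0.664 4.528
vertex -2.918 -0.129 4.389
endloop
endfacet
facet normal -0.816 -0.287 -0.501
outer loop
vertex -2.644 -0.608 3.431
vertex -2.974 -0.702 4.022
vertex -2.997 -0.094 3.711
endloop
endfacet
facet normal 0.218 -0.088 -0.972
outer loop
vertex -1.982 -0.511 3.571
vertex -2.644 -0.608 3.431
vertex -2.384 0.024 3.432
endloop
endfacet
facet normal 0.993 -0.022 -0.117
outer loop
vertex -1.903 -0.546 4.249
vertex -1.982 -0.511 3.571
vertex -1.926 0.062 3.938
endloop
endfacet
facet normal 0.436 -0.181 0.882
outer loop
vertex -2.516 -0.664 4.528
vertex -1.903 -0.546 4.249
vertex -2.256 -0.032 4.529
endloop
endfacet

endsolid


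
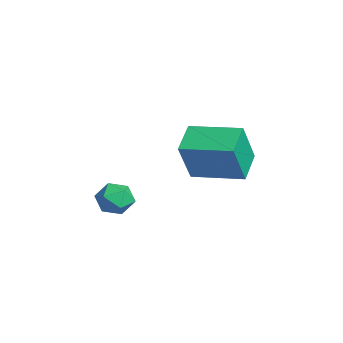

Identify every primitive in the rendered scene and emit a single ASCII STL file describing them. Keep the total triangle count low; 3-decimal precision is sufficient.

solid 
facet normal 0.288 -0.240 0.927
outer loop
vertex -0.84 -2.095 -2.089
vertex -1.362 -2.443 -2.017
vertex -0.837 -2.706 -2.248
endloop
endfacet
facet normal 0.853 -0.128 0.507
outer loop
vertex -0.84 -2.095 -2.089
vertex -0.837 -2.706 -2.248
vertex -0.553 -2.281 -2.619
endloop
endfacet
facet normal 0.806 0.537 0.248
outer loop
vertex -0.84 -2.095 -2.089
vertex -0.553 -2.281 -2.619
vertex -0.903 -1.756 -2.617
endloop
endfacet
facet normal 0.213 0.834 0.510
outer loop
vertex -0.84 -2.095 -2.089
vertex -0.903 -1.756 -2.617
vertex -1.403 -1.856 -2.245
endloop
endfacet
facet normal -0.107 0.353 0.929
outer loop
vertex -0.84 -2.095 -2.089
vertex -1.403 -1.856 -2.245
vertex -1.362 -2.443 -2.017
endloop
endfacet
facet normal 0.813 -0.581 -0.043
outer loop
vertex -0.553 -2.281 -2.619
vertex -0.837 -2.706 -2.248
vertex -0.897 -2.744 -2.875
endloop
endfacet
facet normal -0.102 -0.764 0.637
outer loop
vertex -0.837 -2.706 -2.248
vertex -1.362 -2.443 -2.017
vertex -1.397 -2.844 -2.503
endloop
endfacet
facet normal -0.742 0.197 0.641
outer loop
vertex -1.362 -2.443 -2.017
vertex -1.403 -1.856 -2.245
vertex -1.747 -2.319 -2.501
endloop
endfacet
facet normal -0.223 0.974 -0.038
outer loop
vertex -1.403 -1.856 -2.245
vertex -0.903 -1.756 -2.617
vertex -1.463 -1.894 -2.872
endloop
endfacet
facet normal 0.738 0.494 -0.460
outer loop
vertex -0.903 -1.756 -2.617
vertex -0.553 -2.281 -2.619
vertex -0.938 -2.157 -3.103
endloop
endfacet
facet normal -0.213 -0.834 -0.510
outer loop
vertex -1.46 -2.505 -3.031
vertex -0.897 -2.744 -2.875
vertex -1.397 -2.844 -2.503
endloop
endfacet
facet normal -0.806 -0.537 -0.248
outer loop
vertex -1.46 -2.505 -3.031
vertex -1.397 -2.844 -2.503
vertex -1.747 -2.319 -2.501
endloop
endfacet
facet normal -0.853 0.128 -0.507
outer loop
vertex -1.46 -2.505 -3.031
vertex -1.747 -2.319 -2.501
vertex -1.463 -1.894 -2.872
endloop
endfacet
facet normal -0.288 0.240 -0.927
outer loop
vertex -1.46 -2.505 -3.031
vertex -1.463 -1.894 -2.872
vertex -0.938 -2.157 -3.103
endloop
endfacet
facet normal 0.107 -0.353 -0.929
outer loop
vertex -1.46 -2.505 -3.031
vertex -0.938 -2.157 -3.103
vertex -0.897 -2.744 -2.875
endloop
endfacet
facet normal 0.223 -0.974 0.038
outer loop
vertex -1.397 -2.844 -2.503
vertex -0.897 -2.744 -2.875
vertex -0.837 -2.706 -2.248
endloop
endfacet
facet normal -0.738 -0.494 0.460
outer loop
vertex -1.747 -2.319 -2.501
vertex -1.397 -2.844 -2.503
vertex -1.362 -2.443 -2.017
endloop
endfacet
facet normal -0.813 0.581 0.043
outer loop
vertex -1.463 -1.894 -2.872
vertex -1.747 -2.319 -2.501
vertex -1.403 -1.856 -2.245
endloop
endfacet
facet normal 0.102 0.764 -0.637
outer loop
vertex -0.938 -2.157 -3.103
vertex -1.463 -1.894 -2.872
vertex -0.903 -1.756 -2.617
endloop
endfacet
facet normal 0.742 -0.197 -0.641
outer loop
vertex -0.897 -2.744 -2.875
vertex -0.938 -2.157 -3.103
vertex -0.553 -2.281 -2.619
endloop
endfacet
facet normal -0.782 0.488 0.388
outer loop
vertex -2.116 0.135 -0.396
vertex -1.161 1.502 -0.193
vertex -2.514 0.624 -1.812
endloop
endfacet
facet normal -0.568 -0.814 -0.121
outer loop
vertex -1.639 0.078 -2.247
vertex -2.116 0.135 -0.396
vertex -2.514 0.624 -1.812
endloop
endfacet
facet normal -0.782 0.488 0.389
outer loop
vertex -2.514 0.624 -1.812
vertex -1.161 1.502 -0.193
vertex -1.56 1.991 -1.608
endloop
endfacet
facet normal -0.257 0.316 -0.913
outer loop
vertex -1.56 1.991 -1.608
vertex -1.639 0.078 -2.247
vertex -2.514 0.624 -1.812
endloop
endfacet
facet normal 0.257 -0.315 0.913
outer loop
vertex -2.116 0.135 -0.396
vertex -0.286 0.956 -0.628
vertex -1.161 1.502 -0.193
endloop
endfacet
facet normal -0.568 -0.814 -0.121
outer loop
vertex -1.24 -0.411 -0.832
vertex -2.116 0.135 -0.396
vertex -1.639 0.078 -2.247
endloop
endfacet
facet normal 0.258 -0.316 0.913
outer loop
vertex -1.24 -0.411 -0.832
vertex -0.286 0.956 -0.628
vertex -2.116 0.135 -0.396
endloop
endfacet
facet normal 0.568 0.814 0.121
outer loop
vertex -1.161 1.502 -0.193
vertex -0.286 0.956 -0.628
vertex -1.56 1.991 -1.608
endloop
endfacet
facet normal -0.258 0.316 -0.913
outer loop
vertex -0.684 1.445 -2.044
vertex -1.639 0.078 -2.247
vertex -1.56 1.991 -1.608
endloop
endfacet
facet normal 0.568 0.814 0.122
outer loop
vertex -1.56 1.991 -1.608
vertex -0.286 0.956 -0.628
vertex -0.684 1.445 -2.044
endloop
endfacet
facet normal 0.781 -0.488 -0.389
outer loop
vertex -0.684 1.445 -2.044
vertex -1.24 -0.411 -0.832
vertex -1.639 0.078 -2.247
endloop
endfacet
facet normal 0.782 -0.488 -0.388
outer loop
vertex -0.286 0.956 -0.628
vertex -1.24 -0.411 -0.832
vertex -0.684 1.445 -2.044
endloop
endfacet

endsolid


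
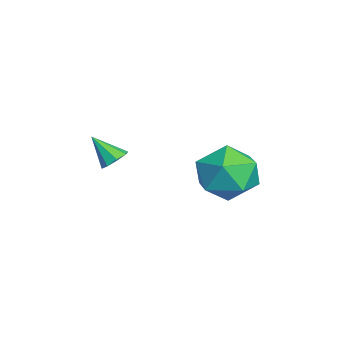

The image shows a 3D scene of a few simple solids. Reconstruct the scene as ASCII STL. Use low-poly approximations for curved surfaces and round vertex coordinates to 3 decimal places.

solid 
facet normal -0.787 0.131 0.603
outer loop
vertex -2.781 2.698 -2.716
vertex -3.039 1.509 -2.794
vertex -2.298 1.916 -1.915
endloop
endfacet
facet normal -0.272 0.602 0.751
outer loop
vertex -2.781 2.698 -2.716
vertex -2.298 1.916 -1.915
vertex -1.613 2.81 -2.383
endloop
endfacet
facet normal -0.139 0.977 0.159
outer loop
vertex -2.781 2.698 -2.716
vertex -1.613 2.81 -2.383
vertex -1.93 2.955 -3.551
endloop
endfacet
facet normal -0.572 0.739 -0.355
outer loop
vertex -2.781 2.698 -2.716
vertex -1.93 2.955 -3.551
vertex -2.811 2.151 -3.806
endloop
endfacet
facet normal -0.973 0.216 -0.082
outer loop
vertex -2.781 2.698 -2.716
vertex -2.811 2.151 -3.806
vertex -3.039 1.509 -2.794
endloop
endfacet
facet normal 0.318 0.237 0.918
outer loop
vertex -1.613 2.81 -2.383
vertex -2.298 1.916 -1.915
vertex -1.149 1.689 -2.254
endloop
endfacet
facet normal -0.516 -0.524 0.678
outer loop
vertex -2.298 1.916 -1.915
vertex -3.039 1.509 -2.794
vertex -2.03 0.885 -2.509
endloop
endfacet
facet normal -0.816 -0.387 -0.429
outer loop
vertex -3.039 1.509 -2.794
vertex -2.811 2.151 -3.806
vertex -2.347 1.03 -3.677
endloop
endfacet
facet normal -0.167 0.459 -0.872
outer loop
vertex -2.811 2.151 -3.806
vertex -1.93 2.955 -3.551
vertex -1.662 1.924 -4.145
endloop
endfacet
facet normal 0.534 0.845 -0.040
outer loop
vertex -1.93 2.955 -3.551
vertex -1.613 2.81 -2.383
vertex -0.921 2.331 -3.266
endloop
endfacet
facet normal 0.572 -0.739 0.355
outer loop
vertex -1.179 1.142 -3.344
vertex -1.149 1.689 -2.254
vertex -2.03 0.885 -2.509
endloop
endfacet
facet normal 0.139 -0.977 -0.159
outer loop
vertex -1.179 1.142 -3.344
vertex -2.03 0.885 -2.509
vertex -2.347 1.03 -3.677
endloop
endfacet
facet normal 0.272 -0.602 -0.751
outer loop
vertex -1.179 1.142 -3.344
vertex -2.347 1.03 -3.677
vertex -1.662 1.924 -4.145
endloop
endfacet
facet normal 0.787 -0.131 -0.603
outer loop
vertex -1.179 1.142 -3.344
vertex -1.662 1.924 -4.145
vertex -0.921 2.331 -3.266
endloop
endfacet
facet normal 0.973 -0.216 0.082
outer loop
vertex -1.179 1.142 -3.344
vertex -0.921 2.331 -3.266
vertex -1.149 1.689 -2.254
endloop
endfacet
facet normal 0.167 -0.459 0.872
outer loop
vertex -2.03 0.885 -2.509
vertex -1.149 1.689 -2.254
vertex -2.298 1.916 -1.915
endloop
endfacet
facet normal -0.534 -0.845 0.040
outer loop
vertex -2.347 1.03 -3.677
vertex -2.03 0.885 -2.509
vertex -3.039 1.509 -2.794
endloop
endfacet
facet normal -0.318 -0.237 -0.918
outer loop
vertex -1.662 1.924 -4.145
vertex -2.347 1.03 -3.677
vertex -2.811 2.151 -3.806
endloop
endfacet
facet normal 0.516 0.524 -0.678
outer loop
vertex -0.921 2.331 -3.266
vertex -1.662 1.924 -4.145
vertex -1.93 2.955 -3.551
endloop
endfacet
facet normal 0.816 0.387 0.429
outer loop
vertex -1.149 1.689 -2.254
vertex -0.921 2.331 -3.266
vertex -1.613 2.81 -2.383
endloop
endfacet
facet normal 0.310 0.604 -0.734
outer loop
vertex -1.178 -1.957 -2.145
vertex -1.66 -1.713 -2.148
vertex -1.194 -1.635 -1.887
endloop
endfacet
facet normal 0.761 -0.382 0.524
outer loop
vertex -1.178 -1.957 -2.145
vertex -1.194 -1.635 -1.887
vertex -2.04 -2.447 -1.252
endloop
endfacet
facet normal 0.311 0.602 -0.735
outer loop
vertex -1.194 -1.635 -1.887
vertex -1.66 -1.713 -2.148
vertex -1.482 -1.358 -1.782
endloop
endfacet
facet normal 0.480 0.173 0.860
outer loop
vertex -1.194 -1.635 -1.887
vertex -1.482 -1.358 -1.782
vertex -2.04 -2.447 -1.252
endloop
endfacet
facet normal 0.311 0.602 -0.735
outer loop
vertex -1.482 -1.358 -1.782
vertex -1.66 -1.713 -2.148
vertex -1.875 -1.289 -1.892
endloop
endfacet
facet normal -0.153 0.495 0.856
outer loop
vertex -1.482 -1.358 -1.782
vertex -1.875 -1.289 -1.892
vertex -2.04 -2.447 -1.252
endloop
endfacet
facet normal 0.313 0.602 -0.735
outer loop
vertex -1.875 -1.289 -1.892
vertex -1.66 -1.713 -2.148
vertex -2.141 -1.468 -2.152
endloop
endfacet
facet normal -0.764 0.392 0.512
outer loop
vertex -1.875 -1.289 -1.892
vertex -2.141 -1.468 -2.152
vertex -2.04 -2.447 -1.252
endloop
endfacet
facet normal 0.313 0.602 -0.735
outer loop
vertex -2.141 -1.468 -2.152
vertex -1.66 -1.713 -2.148
vertex -2.126 -1.791 -2.41
endloop
endfacet
facet normal -0.997 -0.073 0.033
outer loop
vertex -2.141 -1.468 -2.152
vertex -2.126 -1.791 -2.41
vertex -2.04 -2.447 -1.252
endloop
endfacet
facet normal 0.312 0.602 -0.735
outer loop
vertex -2.126 -1.791 -2.41
vertex -1.66 -1.713 -2.148
vertex -1.837 -2.068 -2.514
endloop
endfacet
facet normal -0.714 -0.631 -0.304
outer loop
vertex -2.126 -1.791 -2.41
vertex -1.837 -2.068 -2.514
vertex -2.04 -2.447 -1.252
endloop
endfacet
facet normal 0.310 0.603 -0.735
outer loop
vertex -1.837 -2.068 -2.514
vertex -1.66 -1.713 -2.148
vertex -1.445 -2.137 -2.405
endloop
endfacet
facet normal -0.084 -0.951 -0.299
outer loop
vertex -1.837 -2.068 -2.514
vertex -1.445 -2.137 -2.405
vertex -2.04 -2.447 -1.252
endloop
endfacet
facet normal 0.310 0.603 -0.735
outer loop
vertex -1.445 -2.137 -2.405
vertex -1.66 -1.713 -2.148
vertex -1.178 -1.957 -2.145
endloop
endfacet
facet normal 0.528 -0.848 0.045
outer loop
vertex -1.445 -2.137 -2.405
vertex -1.178 -1.957 -2.145
vertex -2.04 -2.447 -1.252
endloop
endfacet

endsolid


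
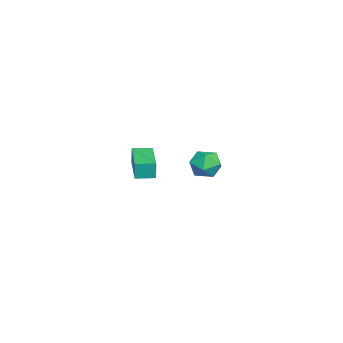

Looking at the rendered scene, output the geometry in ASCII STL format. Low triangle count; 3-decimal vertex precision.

solid 
facet normal -0.977 -0.211 0.007
outer loop
vertex 2.772 1.046 3.454
vertex 2.569 1.984 3.439
vertex 2.769 1.03 2.534
endloop
endfacet
facet normal 0.211 -0.977 0.016
outer loop
vertex 4.831 1.476 2.521
vertex 2.772 1.046 3.454
vertex 2.769 1.03 2.534
endloop
endfacet
facet normal -0.977 -0.211 0.007
outer loop
vertex 2.769 1.03 2.534
vertex 2.569 1.984 3.439
vertex 2.566 1.968 2.519
endloop
endfacet
facet normal -0.003 -0.017 -1.000
outer loop
vertex 2.566 1.968 2.519
vertex 4.831 1.476 2.521
vertex 2.769 1.03 2.534
endloop
endfacet
facet normal 0.003 0.017 1.000
outer loop
vertex 2.772 1.046 3.454
vertex 4.631 2.43 3.426
vertex 2.569 1.984 3.439
endloop
endfacet
facet normal 0.211 -0.977 0.016
outer loop
vertex 4.834 1.492 3.441
vertex 2.772 1.046 3.454
vertex 4.831 1.476 2.521
endloop
endfacet
facet normal 0.003 0.017 1.000
outer loop
vertex 4.834 1.492 3.441
vertex 4.631 2.43 3.426
vertex 2.772 1.046 3.454
endloop
endfacet
facet normal -0.211 0.977 -0.016
outer loop
vertex 2.569 1.984 3.439
vertex 4.631 2.43 3.426
vertex 2.566 1.968 2.519
endloop
endfacet
facet normal -0.003 -0.017 -1.000
outer loop
vertex 4.628 2.414 2.506
vertex 4.831 1.476 2.521
vertex 2.566 1.968 2.519
endloop
endfacet
facet normal -0.211 0.977 -0.016
outer loop
vertex 2.566 1.968 2.519
vertex 4.631 2.43 3.426
vertex 4.628 2.414 2.506
endloop
endfacet
facet normal 0.977 0.211 -0.007
outer loop
vertex 4.628 2.414 2.506
vertex 4.834 1.492 3.441
vertex 4.831 1.476 2.521
endloop
endfacet
facet normal 0.977 0.211 -0.007
outer loop
vertex 4.631 2.43 3.426
vertex 4.834 1.492 3.441
vertex 4.628 2.414 2.506
endloop
endfacet
facet normal -0.796 0.585 0.155
outer loop
vertex -2.604 4.687 -0.07
vertex -3.1 3.941 0.199
vertex -2.615 4.433 0.831
endloop
endfacet
facet normal -0.190 0.946 0.264
outer loop
vertex -2.604 4.687 -0.07
vertex -2.615 4.433 0.831
vertex -1.814 4.706 0.431
endloop
endfacet
facet normal 0.192 0.921 -0.338
outer loop
vertex -2.604 4.687 -0.07
vertex -1.814 4.706 0.431
vertex -1.804 4.382 -0.447
endloop
endfacet
facet normal -0.177 0.547 -0.818
outer loop
vertex -2.604 4.687 -0.07
vertex -1.804 4.382 -0.447
vertex -2.599 3.91 -0.59
endloop
endfacet
facet normal -0.788 0.339 -0.514
outer loop
vertex -2.604 4.687 -0.07
vertex -2.599 3.91 -0.59
vertex -3.1 3.941 0.199
endloop
endfacet
facet normal 0.180 0.607 0.774
outer loop
vertex -1.814 4.706 0.431
vertex -2.615 4.433 0.831
vertex -1.821 3.97 1.01
endloop
endfacet
facet normal -0.802 0.024 0.597
outer loop
vertex -2.615 4.433 0.831
vertex -3.1 3.941 0.199
vertex -2.616 3.498 0.867
endloop
endfacet
facet normal -0.789 -0.375 -0.486
outer loop
vertex -3.1 3.941 0.199
vertex -2.599 3.91 -0.59
vertex -2.606 3.174 -0.011
endloop
endfacet
facet normal 0.199 -0.038 -0.979
outer loop
vertex -2.599 3.91 -0.59
vertex -1.804 4.382 -0.447
vertex -1.805 3.447 -0.411
endloop
endfacet
facet normal 0.798 0.569 -0.201
outer loop
vertex -1.804 4.382 -0.447
vertex -1.814 4.706 0.431
vertex -1.32 3.939 0.221
endloop
endfacet
facet normal 0.177 -0.547 0.818
outer loop
vertex -1.816 3.193 0.49
vertex -1.821 3.97 1.01
vertex -2.616 3.498 0.867
endloop
endfacet
facet normal -0.192 -0.921 0.338
outer loop
vertex -1.816 3.193 0.49
vertex -2.616 3.498 0.867
vertex -2.606 3.174 -0.011
endloop
endfacet
facet normal 0.190 -0.946 -0.264
outer loop
vertex -1.816 3.193 0.49
vertex -2.606 3.174 -0.011
vertex -1.805 3.447 -0.411
endloop
endfacet
facet normal 0.796 -0.585 -0.155
outer loop
vertex -1.816 3.193 0.49
vertex -1.805 3.447 -0.411
vertex -1.32 3.939 0.221
endloop
endfacet
facet normal 0.788 -0.339 0.514
outer loop
vertex -1.816 3.193 0.49
vertex -1.32 3.939 0.221
vertex -1.821 3.97 1.01
endloop
endfacet
facet normal -0.199 0.038 0.979
outer loop
vertex -2.616 3.498 0.867
vertex -1.821 3.97 1.01
vertex -2.615 4.433 0.831
endloop
endfacet
facet normal -0.798 -0.569 0.201
outer loop
vertex -2.606 3.174 -0.011
vertex -2.616 3.498 0.867
vertex -3.1 3.941 0.199
endloop
endfacet
facet normal -0.180 -0.607 -0.774
outer loop
vertex -1.805 3.447 -0.411
vertex -2.606 3.174 -0.011
vertex -2.599 3.91 -0.59
endloop
endfacet
facet normal 0.802 -0.024 -0.597
outer loop
vertex -1.32 3.939 0.221
vertex -1.805 3.447 -0.411
vertex -1.804 4.382 -0.447
endloop
endfacet
facet normal 0.789 0.375 0.486
outer loop
vertex -1.821 3.97 1.01
vertex -1.32 3.939 0.221
vertex -1.814 4.706 0.431
endloop
endfacet

endsolid


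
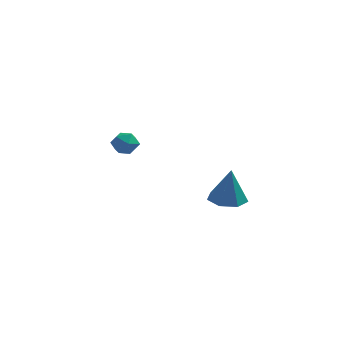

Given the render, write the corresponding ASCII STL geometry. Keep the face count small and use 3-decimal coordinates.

solid 
facet normal -0.109 0.080 -0.991
outer loop
vertex 3.859 -1.394 2.311
vertex 3.182 -0.671 2.444
vertex 4.173 -0.585 2.342
endloop
endfacet
facet normal 0.888 -0.356 0.290
outer loop
vertex 3.859 -1.394 2.311
vertex 4.173 -0.585 2.342
vertex 3.398 -0.829 4.416
endloop
endfacet
facet normal -0.109 0.079 -0.991
outer loop
vertex 4.173 -0.585 2.342
vertex 3.182 -0.671 2.444
vertex 3.74 0.159 2.449
endloop
endfacet
facet normal 0.828 0.430 0.360
outer loop
vertex 4.173 -0.585 2.342
vertex 3.74 0.159 2.449
vertex 3.398 -0.829 4.416
endloop
endfacet
facet normal -0.110 0.080 -0.991
outer loop
vertex 3.74 0.159 2.449
vertex 3.182 -0.671 2.444
vertex 2.887 0.279 2.553
endloop
endfacet
facet normal 0.179 0.866 0.466
outer loop
vertex 3.74 0.159 2.449
vertex 2.887 0.279 2.553
vertex 3.398 -0.829 4.416
endloop
endfacet
facet normal -0.109 0.080 -0.991
outer loop
vertex 2.887 0.279 2.553
vertex 3.182 -0.671 2.444
vertex 2.256 -0.317 2.574
endloop
endfacet
facet normal -0.573 0.626 0.529
outer loop
vertex 2.887 0.279 2.553
vertex 2.256 -0.317 2.574
vertex 3.398 -0.829 4.416
endloop
endfacet
facet normal -0.109 0.079 -0.991
outer loop
vertex 2.256 -0.317 2.574
vertex 3.182 -0.671 2.444
vertex 2.322 -1.178 2.498
endloop
endfacet
facet normal -0.858 -0.110 0.501
outer loop
vertex 2.256 -0.317 2.574
vertex 2.322 -1.178 2.498
vertex 3.398 -0.829 4.416
endloop
endfacet
facet normal -0.109 0.079 -0.991
outer loop
vertex 2.322 -1.178 2.498
vertex 3.182 -0.671 2.444
vertex 3.036 -1.658 2.381
endloop
endfacet
facet normal -0.464 -0.789 0.404
outer loop
vertex 2.322 -1.178 2.498
vertex 3.036 -1.658 2.381
vertex 3.398 -0.829 4.416
endloop
endfacet
facet normal -0.110 0.079 -0.991
outer loop
vertex 3.036 -1.658 2.381
vertex 3.182 -0.671 2.444
vertex 3.859 -1.394 2.311
endloop
endfacet
facet normal 0.314 -0.897 0.310
outer loop
vertex 3.036 -1.658 2.381
vertex 3.859 -1.394 2.311
vertex 3.398 -0.829 4.416
endloop
endfacet
facet normal 0.158 0.927 -0.339
outer loop
vertex -2.865 3.945 3.126
vertex -3.575 4.18 3.438
vertex -2.9 4.228 3.884
endloop
endfacet
facet normal 0.776 0.602 -0.189
outer loop
vertex -2.865 3.945 3.126
vertex -2.9 4.228 3.884
vertex -2.441 3.583 3.713
endloop
endfacet
facet normal 0.813 0.007 -0.583
outer loop
vertex -2.865 3.945 3.126
vertex -2.441 3.583 3.713
vertex -2.832 3.137 3.162
endloop
endfacet
facet normal 0.219 -0.035 -0.975
outer loop
vertex -2.865 3.945 3.126
vertex -2.832 3.137 3.162
vertex -3.532 3.506 2.992
endloop
endfacet
facet normal -0.186 0.534 -0.825
outer loop
vertex -2.865 3.945 3.126
vertex -3.532 3.506 2.992
vertex -3.575 4.18 3.438
endloop
endfacet
facet normal 0.763 0.411 0.499
outer loop
vertex -2.441 3.583 3.713
vertex -2.9 4.228 3.884
vertex -2.888 3.594 4.388
endloop
endfacet
facet normal -0.236 0.937 0.257
outer loop
vertex -2.9 4.228 3.884
vertex -3.575 4.18 3.438
vertex -3.588 3.963 4.218
endloop
endfacet
facet normal -0.793 0.300 -0.530
outer loop
vertex -3.575 4.18 3.438
vertex -3.532 3.506 2.992
vertex -3.979 3.517 3.667
endloop
endfacet
facet normal -0.138 -0.618 -0.774
outer loop
vertex -3.532 3.506 2.992
vertex -2.832 3.137 3.162
vertex -3.52 2.872 3.496
endloop
endfacet
facet normal 0.824 -0.550 -0.139
outer loop
vertex -2.832 3.137 3.162
vertex -2.441 3.583 3.713
vertex -2.845 2.92 3.942
endloop
endfacet
facet normal -0.219 0.035 0.975
outer loop
vertex -3.555 3.155 4.254
vertex -2.888 3.594 4.388
vertex -3.588 3.963 4.218
endloop
endfacet
facet normal -0.813 -0.007 0.583
outer loop
vertex -3.555 3.155 4.254
vertex -3.588 3.963 4.218
vertex -3.979 3.517 3.667
endloop
endfacet
facet normal -0.776 -0.602 0.189
outer loop
vertex -3.555 3.155 4.254
vertex -3.979 3.517 3.667
vertex -3.52 2.872 3.496
endloop
endfacet
facet normal -0.158 -0.927 0.339
outer loop
vertex -3.555 3.155 4.254
vertex -3.52 2.872 3.496
vertex -2.845 2.92 3.942
endloop
endfacet
facet normal 0.186 -0.534 0.825
outer loop
vertex -3.555 3.155 4.254
vertex -2.845 2.92 3.942
vertex -2.888 3.594 4.388
endloop
endfacet
facet normal 0.138 0.618 0.774
outer loop
vertex -3.588 3.963 4.218
vertex -2.888 3.594 4.388
vertex -2.9 4.228 3.884
endloop
endfacet
facet normal -0.824 0.550 0.139
outer loop
vertex -3.979 3.517 3.667
vertex -3.588 3.963 4.218
vertex -3.575 4.18 3.438
endloop
endfacet
facet normal -0.763 -0.411 -0.499
outer loop
vertex -3.52 2.872 3.496
vertex -3.979 3.517 3.667
vertex -3.532 3.506 2.992
endloop
endfacet
facet normal 0.236 -0.937 -0.257
outer loop
vertex -2.845 2.92 3.942
vertex -3.52 2.872 3.496
vertex -2.832 3.137 3.162
endloop
endfacet
facet normal 0.793 -0.300 0.530
outer loop
vertex -2.888 3.594 4.388
vertex -2.845 2.92 3.942
vertex -2.441 3.583 3.713
endloop
endfacet

endsolid
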